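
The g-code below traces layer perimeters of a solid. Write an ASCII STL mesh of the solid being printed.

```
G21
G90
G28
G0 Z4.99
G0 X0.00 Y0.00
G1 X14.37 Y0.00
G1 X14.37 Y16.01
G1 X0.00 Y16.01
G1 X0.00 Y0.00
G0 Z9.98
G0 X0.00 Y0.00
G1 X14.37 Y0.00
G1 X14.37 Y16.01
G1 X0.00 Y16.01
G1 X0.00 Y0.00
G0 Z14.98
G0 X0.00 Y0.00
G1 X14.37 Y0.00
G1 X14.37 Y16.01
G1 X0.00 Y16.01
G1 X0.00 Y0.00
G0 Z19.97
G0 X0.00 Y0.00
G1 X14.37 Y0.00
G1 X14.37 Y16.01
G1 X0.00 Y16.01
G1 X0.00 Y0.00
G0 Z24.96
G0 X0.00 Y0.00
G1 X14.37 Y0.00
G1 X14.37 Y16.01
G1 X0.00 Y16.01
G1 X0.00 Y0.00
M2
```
solid part
  facet normal 0.0000 0.0000 -1.0000
    outer loop
      vertex 14.37 16.01 0.00
      vertex 14.37 0.00 0.00
      vertex 0.00 0.00 0.00
    endloop
  endfacet
  facet normal 0.0000 0.0000 -1.0000
    outer loop
      vertex 0.00 16.01 0.00
      vertex 14.37 16.01 0.00
      vertex 0.00 0.00 0.00
    endloop
  endfacet
  facet normal 0.0000 0.0000 1.0000
    outer loop
      vertex 0.00 0.00 24.96
      vertex 14.37 0.00 24.96
      vertex 14.37 16.01 24.96
    endloop
  endfacet
  facet normal 0.0000 0.0000 1.0000
    outer loop
      vertex 0.00 0.00 24.96
      vertex 14.37 16.01 24.96
      vertex 0.00 16.01 24.96
    endloop
  endfacet
  facet normal 0.0000 -1.0000 0.0000
    outer loop
      vertex 0.00 0.00 0.00
      vertex 14.37 0.00 0.00
      vertex 14.37 0.00 24.96
    endloop
  endfacet
  facet normal 0.0000 -1.0000 0.0000
    outer loop
      vertex 0.00 0.00 0.00
      vertex 14.37 0.00 24.96
      vertex 0.00 0.00 24.96
    endloop
  endfacet
  facet normal 0.0000 1.0000 0.0000
    outer loop
      vertex 14.37 16.01 24.96
      vertex 14.37 16.01 0.00
      vertex 0.00 16.01 0.00
    endloop
  endfacet
  facet normal 0.0000 1.0000 0.0000
    outer loop
      vertex 0.00 16.01 24.96
      vertex 14.37 16.01 24.96
      vertex 0.00 16.01 0.00
    endloop
  endfacet
  facet normal -1.0000 0.0000 0.0000
    outer loop
      vertex 0.00 16.01 24.96
      vertex 0.00 16.01 0.00
      vertex 0.00 0.00 0.00
    endloop
  endfacet
  facet normal -1.0000 0.0000 0.0000
    outer loop
      vertex 0.00 0.00 24.96
      vertex 0.00 16.01 24.96
      vertex 0.00 0.00 0.00
    endloop
  endfacet
  facet normal 1.0000 0.0000 0.0000
    outer loop
      vertex 14.37 0.00 0.00
      vertex 14.37 16.01 0.00
      vertex 14.37 16.01 24.96
    endloop
  endfacet
  facet normal 1.0000 0.0000 0.0000
    outer loop
      vertex 14.37 0.00 0.00
      vertex 14.37 16.01 24.96
      vertex 14.37 0.00 24.96
    endloop
  endfacet
endsolid part

The G0 Z moves step by Δz≈4.99 mm. Every layer's G1 loop is the same polygon, so the solid is a straight extrusion of it from z=0 to z≈25. Closing with flat bottom and top caps and triangulating gives 12 facets — a rectangular box, roughly 14.4 × 16 mm footprint and 25 mm tall.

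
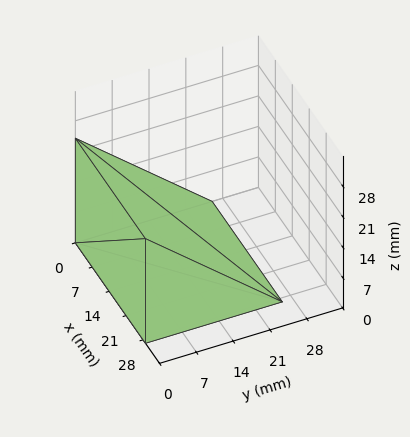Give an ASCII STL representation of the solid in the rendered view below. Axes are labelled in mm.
Reading the render: the shape is a wedge (ramp): 29 × 26 mm base, rising to 24 mm along the y=0 edge and sloping linearly to z=0 at y=26 (dimensions read to the nearest mm from the axis ticks). For the STL, each face is triangulated and given an outward normal.

solid part
  facet normal 0.0000 0.0000 -1.0000
    outer loop
      vertex 29.00 26.00 0.00
      vertex 29.00 0.00 0.00
      vertex 0.00 0.00 0.00
    endloop
  endfacet
  facet normal 0.0000 0.0000 -1.0000
    outer loop
      vertex 0.00 26.00 0.00
      vertex 29.00 26.00 0.00
      vertex 0.00 0.00 0.00
    endloop
  endfacet
  facet normal 0.0000 -1.0000 0.0000
    outer loop
      vertex 0.00 0.00 0.00
      vertex 29.00 0.00 0.00
      vertex 29.00 0.00 24.00
    endloop
  endfacet
  facet normal 0.0000 -1.0000 0.0000
    outer loop
      vertex 0.00 0.00 0.00
      vertex 29.00 0.00 24.00
      vertex 0.00 0.00 24.00
    endloop
  endfacet
  facet normal 0.0000 0.6783 0.7348
    outer loop
      vertex 0.00 0.00 24.00
      vertex 29.00 0.00 24.00
      vertex 29.00 26.00 0.00
    endloop
  endfacet
  facet normal 0.0000 0.6783 0.7348
    outer loop
      vertex 0.00 0.00 24.00
      vertex 29.00 26.00 0.00
      vertex 0.00 26.00 0.00
    endloop
  endfacet
  facet normal -1.0000 0.0000 0.0000
    outer loop
      vertex 0.00 0.00 24.00
      vertex 0.00 26.00 0.00
      vertex 0.00 0.00 0.00
    endloop
  endfacet
  facet normal 1.0000 0.0000 0.0000
    outer loop
      vertex 29.00 0.00 0.00
      vertex 29.00 26.00 0.00
      vertex 29.00 0.00 24.00
    endloop
  endfacet
endsolid part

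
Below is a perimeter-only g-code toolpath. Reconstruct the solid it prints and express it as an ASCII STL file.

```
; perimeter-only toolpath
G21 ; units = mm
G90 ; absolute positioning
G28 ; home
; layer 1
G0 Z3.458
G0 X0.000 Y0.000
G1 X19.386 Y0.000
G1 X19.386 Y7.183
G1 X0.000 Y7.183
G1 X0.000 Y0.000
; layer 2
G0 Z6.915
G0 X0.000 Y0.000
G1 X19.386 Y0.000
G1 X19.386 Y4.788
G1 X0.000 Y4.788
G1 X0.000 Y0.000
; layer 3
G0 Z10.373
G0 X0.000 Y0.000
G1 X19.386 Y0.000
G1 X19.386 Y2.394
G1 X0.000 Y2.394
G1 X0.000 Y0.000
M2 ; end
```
solid part
  facet normal 0.0000 0.0000 -1.0000
    outer loop
      vertex 19.386 9.577 0.000
      vertex 19.386 0.000 0.000
      vertex 0.000 0.000 0.000
    endloop
  endfacet
  facet normal 0.0000 0.0000 -1.0000
    outer loop
      vertex 0.000 9.577 0.000
      vertex 19.386 9.577 0.000
      vertex 0.000 0.000 0.000
    endloop
  endfacet
  facet normal 0.0000 -1.0000 0.0000
    outer loop
      vertex 0.000 0.000 0.000
      vertex 19.386 0.000 0.000
      vertex 19.386 0.000 13.830
    endloop
  endfacet
  facet normal 0.0000 -1.0000 0.0000
    outer loop
      vertex 0.000 0.000 0.000
      vertex 19.386 0.000 13.830
      vertex 0.000 0.000 13.830
    endloop
  endfacet
  facet normal 0.0000 0.8221 0.5693
    outer loop
      vertex 0.000 0.000 13.830
      vertex 19.386 0.000 13.830
      vertex 19.386 9.577 0.000
    endloop
  endfacet
  facet normal 0.0000 0.8221 0.5693
    outer loop
      vertex 0.000 0.000 13.830
      vertex 19.386 9.577 0.000
      vertex 0.000 9.577 0.000
    endloop
  endfacet
  facet normal -1.0000 0.0000 0.0000
    outer loop
      vertex 0.000 0.000 13.830
      vertex 0.000 9.577 0.000
      vertex 0.000 0.000 0.000
    endloop
  endfacet
  facet normal 1.0000 0.0000 0.0000
    outer loop
      vertex 19.386 0.000 0.000
      vertex 19.386 9.577 0.000
      vertex 19.386 0.000 13.830
    endloop
  endfacet
endsolid part

The G0 Z moves step by Δz≈3.458 mm. The G1 loops shrink linearly with z, so the solid tapers from its base footprint up to z≈13.8. Closing with a flat bottom cap and the tapered top and triangulating gives 8 facets — a wedge (ramp): 19.4 × 9.58 mm base, rising to 13.8 mm along the y=0 edge and sloping linearly to z=0 at y=9.58.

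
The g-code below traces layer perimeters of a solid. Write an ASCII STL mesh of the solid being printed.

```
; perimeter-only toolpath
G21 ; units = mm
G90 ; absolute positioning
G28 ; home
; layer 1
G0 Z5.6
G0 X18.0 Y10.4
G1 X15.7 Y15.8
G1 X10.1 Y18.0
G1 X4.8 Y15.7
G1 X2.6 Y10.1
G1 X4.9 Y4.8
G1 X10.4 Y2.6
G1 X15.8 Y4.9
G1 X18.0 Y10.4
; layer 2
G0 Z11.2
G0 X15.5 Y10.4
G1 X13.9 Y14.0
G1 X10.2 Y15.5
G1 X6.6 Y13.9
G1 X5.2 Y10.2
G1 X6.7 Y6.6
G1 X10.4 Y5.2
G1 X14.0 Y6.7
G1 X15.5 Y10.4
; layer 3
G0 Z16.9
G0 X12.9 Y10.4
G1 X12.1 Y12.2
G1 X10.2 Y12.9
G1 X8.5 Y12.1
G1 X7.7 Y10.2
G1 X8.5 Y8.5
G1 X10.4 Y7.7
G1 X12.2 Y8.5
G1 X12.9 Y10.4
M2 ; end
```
solid part
  facet normal 0.0000 0.0000 -1.0000
    outer loop
      vertex 10.1 20.6 0.0
      vertex 17.5 17.7 0.0
      vertex 20.6 10.5 0.0
    endloop
  endfacet
  facet normal 0.0000 0.0000 -1.0000
    outer loop
      vertex 2.9 17.5 0.0
      vertex 10.1 20.6 0.0
      vertex 20.6 10.5 0.0
    endloop
  endfacet
  facet normal 0.0000 0.0000 -1.0000
    outer loop
      vertex 0.0 10.1 0.0
      vertex 2.9 17.5 0.0
      vertex 20.6 10.5 0.0
    endloop
  endfacet
  facet normal 0.0000 0.0000 -1.0000
    outer loop
      vertex 3.1 2.9 0.0
      vertex 0.0 10.1 0.0
      vertex 20.6 10.5 0.0
    endloop
  endfacet
  facet normal 0.0000 0.0000 -1.0000
    outer loop
      vertex 10.5 0.0 0.0
      vertex 3.1 2.9 0.0
      vertex 20.6 10.5 0.0
    endloop
  endfacet
  facet normal 0.0000 0.0000 -1.0000
    outer loop
      vertex 17.7 3.1 0.0
      vertex 10.5 0.0 0.0
      vertex 20.6 10.5 0.0
    endloop
  endfacet
  facet normal 0.8456 0.3641 0.3903
    outer loop
      vertex 20.6 10.5 0.0
      vertex 17.5 17.7 0.0
      vertex 10.3 10.3 22.5
    endloop
  endfacet
  facet normal 0.3360 0.8575 0.3896
    outer loop
      vertex 17.5 17.7 0.0
      vertex 10.1 20.6 0.0
      vertex 10.3 10.3 22.5
    endloop
  endfacet
  facet normal -0.3641 0.8456 0.3903
    outer loop
      vertex 10.1 20.6 0.0
      vertex 2.9 17.5 0.0
      vertex 10.3 10.3 22.5
    endloop
  endfacet
  facet normal -0.8575 0.3360 0.3896
    outer loop
      vertex 2.9 17.5 0.0
      vertex 0.0 10.1 0.0
      vertex 10.3 10.3 22.5
    endloop
  endfacet
  facet normal -0.8456 -0.3641 0.3903
    outer loop
      vertex 0.0 10.1 0.0
      vertex 3.1 2.9 0.0
      vertex 10.3 10.3 22.5
    endloop
  endfacet
  facet normal -0.3360 -0.8575 0.3896
    outer loop
      vertex 3.1 2.9 0.0
      vertex 10.5 0.0 0.0
      vertex 10.3 10.3 22.5
    endloop
  endfacet
  facet normal 0.3641 -0.8456 0.3903
    outer loop
      vertex 10.5 0.0 0.0
      vertex 17.7 3.1 0.0
      vertex 10.3 10.3 22.5
    endloop
  endfacet
  facet normal 0.8575 -0.3360 0.3896
    outer loop
      vertex 17.7 3.1 0.0
      vertex 20.6 10.5 0.0
      vertex 10.3 10.3 22.5
    endloop
  endfacet
endsolid part

The G0 Z moves step by Δz≈5.6 mm. The G1 loops shrink linearly with z, so the solid tapers from its base footprint up to z≈22.5. Closing with a flat bottom cap and the tapered top and triangulating gives 14 facets — a regular 8-sided pyramid, base circumscribed radius ≈ 10.3 mm, apex at z ≈ 22.5 mm.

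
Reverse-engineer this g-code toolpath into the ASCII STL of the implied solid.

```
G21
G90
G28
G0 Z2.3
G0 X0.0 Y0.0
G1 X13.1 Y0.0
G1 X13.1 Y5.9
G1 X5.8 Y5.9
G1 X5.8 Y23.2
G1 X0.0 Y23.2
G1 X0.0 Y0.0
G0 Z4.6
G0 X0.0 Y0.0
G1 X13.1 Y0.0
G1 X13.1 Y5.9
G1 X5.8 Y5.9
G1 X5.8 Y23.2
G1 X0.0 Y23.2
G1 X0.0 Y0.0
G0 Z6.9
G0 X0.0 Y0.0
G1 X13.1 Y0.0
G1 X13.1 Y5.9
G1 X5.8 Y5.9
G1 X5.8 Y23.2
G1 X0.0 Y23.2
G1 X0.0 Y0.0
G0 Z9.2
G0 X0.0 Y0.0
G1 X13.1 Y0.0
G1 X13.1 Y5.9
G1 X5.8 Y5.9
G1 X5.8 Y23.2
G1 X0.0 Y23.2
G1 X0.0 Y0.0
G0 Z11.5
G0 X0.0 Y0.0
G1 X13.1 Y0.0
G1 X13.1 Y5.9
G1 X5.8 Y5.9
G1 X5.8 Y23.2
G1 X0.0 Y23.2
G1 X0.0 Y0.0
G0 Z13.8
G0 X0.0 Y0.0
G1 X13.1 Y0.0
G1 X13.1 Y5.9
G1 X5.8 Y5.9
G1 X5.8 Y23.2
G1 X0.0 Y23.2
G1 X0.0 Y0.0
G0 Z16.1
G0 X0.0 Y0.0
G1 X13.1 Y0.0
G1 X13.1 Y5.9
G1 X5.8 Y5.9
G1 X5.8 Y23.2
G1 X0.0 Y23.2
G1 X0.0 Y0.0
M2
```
solid part
  facet normal 0.0000 0.0000 -1.0000
    outer loop
      vertex 13.1 5.9 0.0
      vertex 13.1 0.0 0.0
      vertex 0.0 0.0 0.0
    endloop
  endfacet
  facet normal 0.0000 0.0000 -1.0000
    outer loop
      vertex 5.8 5.9 0.0
      vertex 13.1 5.9 0.0
      vertex 0.0 0.0 0.0
    endloop
  endfacet
  facet normal 0.0000 0.0000 -1.0000
    outer loop
      vertex 5.8 23.2 0.0
      vertex 5.8 5.9 0.0
      vertex 0.0 0.0 0.0
    endloop
  endfacet
  facet normal 0.0000 0.0000 -1.0000
    outer loop
      vertex 0.0 23.2 0.0
      vertex 5.8 23.2 0.0
      vertex 0.0 0.0 0.0
    endloop
  endfacet
  facet normal 0.0000 0.0000 1.0000
    outer loop
      vertex 0.0 0.0 16.1
      vertex 13.1 0.0 16.1
      vertex 13.1 5.9 16.1
    endloop
  endfacet
  facet normal 0.0000 0.0000 1.0000
    outer loop
      vertex 0.0 0.0 16.1
      vertex 13.1 5.9 16.1
      vertex 5.8 5.9 16.1
    endloop
  endfacet
  facet normal 0.0000 0.0000 1.0000
    outer loop
      vertex 0.0 0.0 16.1
      vertex 5.8 5.9 16.1
      vertex 5.8 23.2 16.1
    endloop
  endfacet
  facet normal 0.0000 0.0000 1.0000
    outer loop
      vertex 0.0 0.0 16.1
      vertex 5.8 23.2 16.1
      vertex 0.0 23.2 16.1
    endloop
  endfacet
  facet normal 0.0000 -1.0000 0.0000
    outer loop
      vertex 0.0 0.0 0.0
      vertex 13.1 0.0 0.0
      vertex 13.1 0.0 16.1
    endloop
  endfacet
  facet normal 0.0000 -1.0000 0.0000
    outer loop
      vertex 0.0 0.0 0.0
      vertex 13.1 0.0 16.1
      vertex 0.0 0.0 16.1
    endloop
  endfacet
  facet normal 1.0000 0.0000 0.0000
    outer loop
      vertex 13.1 0.0 0.0
      vertex 13.1 5.9 0.0
      vertex 13.1 5.9 16.1
    endloop
  endfacet
  facet normal 1.0000 0.0000 0.0000
    outer loop
      vertex 13.1 0.0 0.0
      vertex 13.1 5.9 16.1
      vertex 13.1 0.0 16.1
    endloop
  endfacet
  facet normal 0.0000 1.0000 0.0000
    outer loop
      vertex 13.1 5.9 0.0
      vertex 5.8 5.9 0.0
      vertex 5.8 5.9 16.1
    endloop
  endfacet
  facet normal 0.0000 1.0000 0.0000
    outer loop
      vertex 13.1 5.9 0.0
      vertex 5.8 5.9 16.1
      vertex 13.1 5.9 16.1
    endloop
  endfacet
  facet normal 1.0000 0.0000 0.0000
    outer loop
      vertex 5.8 5.9 0.0
      vertex 5.8 23.2 0.0
      vertex 5.8 23.2 16.1
    endloop
  endfacet
  facet normal 1.0000 0.0000 0.0000
    outer loop
      vertex 5.8 5.9 0.0
      vertex 5.8 23.2 16.1
      vertex 5.8 5.9 16.1
    endloop
  endfacet
  facet normal 0.0000 1.0000 0.0000
    outer loop
      vertex 5.8 23.2 0.0
      vertex 0.0 23.2 0.0
      vertex 0.0 23.2 16.1
    endloop
  endfacet
  facet normal 0.0000 1.0000 0.0000
    outer loop
      vertex 5.8 23.2 0.0
      vertex 0.0 23.2 16.1
      vertex 5.8 23.2 16.1
    endloop
  endfacet
  facet normal -1.0000 0.0000 0.0000
    outer loop
      vertex 0.0 23.2 0.0
      vertex 0.0 0.0 0.0
      vertex 0.0 0.0 16.1
    endloop
  endfacet
  facet normal -1.0000 0.0000 0.0000
    outer loop
      vertex 0.0 23.2 0.0
      vertex 0.0 0.0 16.1
      vertex 0.0 23.2 16.1
    endloop
  endfacet
endsolid part

The G0 Z moves step by Δz≈2.3 mm. Every layer's G1 loop is the same polygon, so the solid is a straight extrusion of it from z=0 to z≈16.1. Closing with flat bottom and top caps and triangulating gives 20 facets — an L-shaped prism: outer 13.1 × 23.2 mm, arm thicknesses ≈ 5.9 mm (horizontal) and 5.8 mm (vertical), extruded 16.1 mm in z.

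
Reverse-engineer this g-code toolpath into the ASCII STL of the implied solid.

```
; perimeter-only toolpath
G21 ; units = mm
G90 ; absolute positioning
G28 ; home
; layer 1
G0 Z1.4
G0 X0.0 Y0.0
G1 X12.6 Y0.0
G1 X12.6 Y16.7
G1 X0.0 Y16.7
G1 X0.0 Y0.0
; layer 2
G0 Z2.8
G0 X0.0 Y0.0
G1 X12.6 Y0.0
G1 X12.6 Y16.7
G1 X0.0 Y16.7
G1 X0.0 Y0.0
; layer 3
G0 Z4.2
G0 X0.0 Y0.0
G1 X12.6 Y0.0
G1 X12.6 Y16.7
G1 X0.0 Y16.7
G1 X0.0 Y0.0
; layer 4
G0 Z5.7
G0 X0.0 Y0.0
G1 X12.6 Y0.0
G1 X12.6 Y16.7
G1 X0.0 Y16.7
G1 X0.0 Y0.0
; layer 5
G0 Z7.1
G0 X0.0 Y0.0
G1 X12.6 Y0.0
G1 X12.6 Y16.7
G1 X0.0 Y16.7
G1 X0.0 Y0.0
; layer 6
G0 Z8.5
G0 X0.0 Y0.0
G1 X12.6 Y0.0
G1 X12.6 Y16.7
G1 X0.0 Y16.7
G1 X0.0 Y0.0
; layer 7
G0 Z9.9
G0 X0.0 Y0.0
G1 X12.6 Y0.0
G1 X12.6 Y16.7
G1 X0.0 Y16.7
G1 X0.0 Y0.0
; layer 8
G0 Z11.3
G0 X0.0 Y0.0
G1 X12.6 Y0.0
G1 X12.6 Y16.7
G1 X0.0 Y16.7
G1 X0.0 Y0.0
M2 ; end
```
solid part
  facet normal 0.0000 0.0000 -1.0000
    outer loop
      vertex 12.6 16.7 0.0
      vertex 12.6 0.0 0.0
      vertex 0.0 0.0 0.0
    endloop
  endfacet
  facet normal 0.0000 0.0000 -1.0000
    outer loop
      vertex 0.0 16.7 0.0
      vertex 12.6 16.7 0.0
      vertex 0.0 0.0 0.0
    endloop
  endfacet
  facet normal 0.0000 0.0000 1.0000
    outer loop
      vertex 0.0 0.0 11.3
      vertex 12.6 0.0 11.3
      vertex 12.6 16.7 11.3
    endloop
  endfacet
  facet normal 0.0000 0.0000 1.0000
    outer loop
      vertex 0.0 0.0 11.3
      vertex 12.6 16.7 11.3
      vertex 0.0 16.7 11.3
    endloop
  endfacet
  facet normal 0.0000 -1.0000 0.0000
    outer loop
      vertex 0.0 0.0 0.0
      vertex 12.6 0.0 0.0
      vertex 12.6 0.0 11.3
    endloop
  endfacet
  facet normal 0.0000 -1.0000 0.0000
    outer loop
      vertex 0.0 0.0 0.0
      vertex 12.6 0.0 11.3
      vertex 0.0 0.0 11.3
    endloop
  endfacet
  facet normal 0.0000 1.0000 0.0000
    outer loop
      vertex 12.6 16.7 11.3
      vertex 12.6 16.7 0.0
      vertex 0.0 16.7 0.0
    endloop
  endfacet
  facet normal 0.0000 1.0000 0.0000
    outer loop
      vertex 0.0 16.7 11.3
      vertex 12.6 16.7 11.3
      vertex 0.0 16.7 0.0
    endloop
  endfacet
  facet normal -1.0000 0.0000 0.0000
    outer loop
      vertex 0.0 16.7 11.3
      vertex 0.0 16.7 0.0
      vertex 0.0 0.0 0.0
    endloop
  endfacet
  facet normal -1.0000 0.0000 0.0000
    outer loop
      vertex 0.0 0.0 11.3
      vertex 0.0 16.7 11.3
      vertex 0.0 0.0 0.0
    endloop
  endfacet
  facet normal 1.0000 0.0000 0.0000
    outer loop
      vertex 12.6 0.0 0.0
      vertex 12.6 16.7 0.0
      vertex 12.6 16.7 11.3
    endloop
  endfacet
  facet normal 1.0000 0.0000 0.0000
    outer loop
      vertex 12.6 0.0 0.0
      vertex 12.6 16.7 11.3
      vertex 12.6 0.0 11.3
    endloop
  endfacet
endsolid part

The G0 Z moves step by Δz≈1.4 mm. Every layer's G1 loop is the same polygon, so the solid is a straight extrusion of it from z=0 to z≈11.3. Closing with flat bottom and top caps and triangulating gives 12 facets — a rectangular box, roughly 12.6 × 16.7 mm footprint and 11.3 mm tall.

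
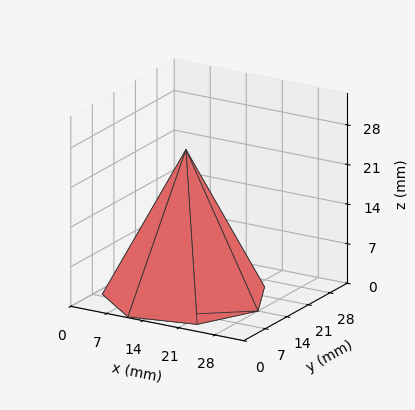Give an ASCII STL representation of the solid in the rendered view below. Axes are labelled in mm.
Reading the render: the shape is a regular 7-sided pyramid, base circumscribed radius ≈ 14 mm, apex at z ≈ 26 mm (dimensions read to the nearest mm from the axis ticks). For the STL, each face is triangulated and given an outward normal.

solid part
  facet normal 0.0000 0.0000 -1.0000
    outer loop
      vertex 10.885 27.649 0.000
      vertex 22.729 24.946 0.000
      vertex 28.000 14.000 0.000
    endloop
  endfacet
  facet normal 0.0000 0.0000 -1.0000
    outer loop
      vertex 1.386 20.074 0.000
      vertex 10.885 27.649 0.000
      vertex 28.000 14.000 0.000
    endloop
  endfacet
  facet normal 0.0000 0.0000 -1.0000
    outer loop
      vertex 1.386 7.926 0.000
      vertex 1.386 20.074 0.000
      vertex 28.000 14.000 0.000
    endloop
  endfacet
  facet normal 0.0000 0.0000 -1.0000
    outer loop
      vertex 10.885 0.351 0.000
      vertex 1.386 7.926 0.000
      vertex 28.000 14.000 0.000
    endloop
  endfacet
  facet normal 0.0000 0.0000 -1.0000
    outer loop
      vertex 22.729 3.054 0.000
      vertex 10.885 0.351 0.000
      vertex 28.000 14.000 0.000
    endloop
  endfacet
  facet normal 0.8106 0.3904 0.4365
    outer loop
      vertex 28.000 14.000 0.000
      vertex 22.729 24.946 0.000
      vertex 14.000 14.000 26.000
    endloop
  endfacet
  facet normal 0.2002 0.8772 0.4365
    outer loop
      vertex 22.729 24.946 0.000
      vertex 10.885 27.649 0.000
      vertex 14.000 14.000 26.000
    endloop
  endfacet
  facet normal -0.5610 0.7034 0.4365
    outer loop
      vertex 10.885 27.649 0.000
      vertex 1.386 20.074 0.000
      vertex 14.000 14.000 26.000
    endloop
  endfacet
  facet normal -0.8997 0.0000 0.4365
    outer loop
      vertex 1.386 20.074 0.000
      vertex 1.386 7.926 0.000
      vertex 14.000 14.000 26.000
    endloop
  endfacet
  facet normal -0.5610 -0.7034 0.4365
    outer loop
      vertex 1.386 7.926 0.000
      vertex 10.885 0.351 0.000
      vertex 14.000 14.000 26.000
    endloop
  endfacet
  facet normal 0.2002 -0.8772 0.4365
    outer loop
      vertex 10.885 0.351 0.000
      vertex 22.729 3.054 0.000
      vertex 14.000 14.000 26.000
    endloop
  endfacet
  facet normal 0.8106 -0.3904 0.4365
    outer loop
      vertex 22.729 3.054 0.000
      vertex 28.000 14.000 0.000
      vertex 14.000 14.000 26.000
    endloop
  endfacet
endsolid part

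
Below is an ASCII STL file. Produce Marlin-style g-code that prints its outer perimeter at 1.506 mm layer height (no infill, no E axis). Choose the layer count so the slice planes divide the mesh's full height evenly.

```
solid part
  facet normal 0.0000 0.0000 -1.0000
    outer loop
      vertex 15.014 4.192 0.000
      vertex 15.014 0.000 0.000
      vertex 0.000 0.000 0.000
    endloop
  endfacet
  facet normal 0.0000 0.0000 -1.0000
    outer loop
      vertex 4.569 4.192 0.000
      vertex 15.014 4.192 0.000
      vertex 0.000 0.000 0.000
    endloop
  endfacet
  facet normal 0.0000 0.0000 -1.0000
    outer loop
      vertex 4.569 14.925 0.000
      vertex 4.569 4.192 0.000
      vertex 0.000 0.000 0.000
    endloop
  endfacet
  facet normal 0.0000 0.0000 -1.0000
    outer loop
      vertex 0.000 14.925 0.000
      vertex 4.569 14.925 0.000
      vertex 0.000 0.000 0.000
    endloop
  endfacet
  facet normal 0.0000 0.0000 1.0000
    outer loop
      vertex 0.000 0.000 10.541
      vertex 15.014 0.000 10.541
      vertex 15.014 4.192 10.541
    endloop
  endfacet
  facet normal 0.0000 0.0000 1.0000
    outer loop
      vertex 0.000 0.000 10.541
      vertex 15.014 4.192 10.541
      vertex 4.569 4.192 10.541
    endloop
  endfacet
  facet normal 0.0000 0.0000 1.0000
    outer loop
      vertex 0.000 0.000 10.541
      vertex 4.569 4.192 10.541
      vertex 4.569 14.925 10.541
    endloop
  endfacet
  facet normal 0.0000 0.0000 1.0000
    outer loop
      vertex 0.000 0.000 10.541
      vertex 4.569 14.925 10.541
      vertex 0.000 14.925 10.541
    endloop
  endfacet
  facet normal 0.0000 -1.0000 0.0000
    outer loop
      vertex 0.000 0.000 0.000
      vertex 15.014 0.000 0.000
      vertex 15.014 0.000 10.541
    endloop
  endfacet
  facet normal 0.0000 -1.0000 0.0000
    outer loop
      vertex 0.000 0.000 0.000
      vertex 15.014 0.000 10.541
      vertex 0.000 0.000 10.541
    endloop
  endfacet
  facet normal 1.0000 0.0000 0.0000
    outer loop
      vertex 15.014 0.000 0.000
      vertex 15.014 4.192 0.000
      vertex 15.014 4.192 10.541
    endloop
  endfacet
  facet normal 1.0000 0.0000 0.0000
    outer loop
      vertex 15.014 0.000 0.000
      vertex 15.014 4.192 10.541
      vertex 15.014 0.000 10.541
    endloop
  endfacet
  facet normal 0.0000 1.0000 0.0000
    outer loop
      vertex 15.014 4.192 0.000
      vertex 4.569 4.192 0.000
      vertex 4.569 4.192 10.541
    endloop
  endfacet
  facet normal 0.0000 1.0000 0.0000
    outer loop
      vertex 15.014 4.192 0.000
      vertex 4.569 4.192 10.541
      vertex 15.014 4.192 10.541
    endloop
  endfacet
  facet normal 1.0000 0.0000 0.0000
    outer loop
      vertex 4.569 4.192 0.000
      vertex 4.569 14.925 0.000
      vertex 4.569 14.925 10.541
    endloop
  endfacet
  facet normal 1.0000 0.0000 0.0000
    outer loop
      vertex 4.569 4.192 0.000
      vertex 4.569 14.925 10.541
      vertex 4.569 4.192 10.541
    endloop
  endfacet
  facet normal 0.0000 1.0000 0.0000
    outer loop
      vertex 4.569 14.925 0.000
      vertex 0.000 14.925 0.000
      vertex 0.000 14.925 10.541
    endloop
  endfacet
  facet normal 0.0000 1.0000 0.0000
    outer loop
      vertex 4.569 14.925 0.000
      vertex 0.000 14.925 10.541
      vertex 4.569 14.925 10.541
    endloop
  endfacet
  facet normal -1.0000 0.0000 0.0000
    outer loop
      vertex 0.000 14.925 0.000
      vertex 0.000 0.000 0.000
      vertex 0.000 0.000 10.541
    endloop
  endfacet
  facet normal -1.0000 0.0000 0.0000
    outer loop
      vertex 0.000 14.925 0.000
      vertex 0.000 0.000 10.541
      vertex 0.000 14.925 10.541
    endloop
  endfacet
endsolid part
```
; perimeter-only toolpath
G21 ; units = mm
G90 ; absolute positioning
G28 ; home
; layer 1
G0 Z1.506
G0 X0.000 Y0.000
G1 X15.014 Y0.000
G1 X15.014 Y4.192
G1 X4.569 Y4.192
G1 X4.569 Y14.925
G1 X0.000 Y14.925
G1 X0.000 Y0.000
; layer 2
G0 Z3.012
G0 X0.000 Y0.000
G1 X15.014 Y0.000
G1 X15.014 Y4.192
G1 X4.569 Y4.192
G1 X4.569 Y14.925
G1 X0.000 Y14.925
G1 X0.000 Y0.000
; layer 3
G0 Z4.518
G0 X0.000 Y0.000
G1 X15.014 Y0.000
G1 X15.014 Y4.192
G1 X4.569 Y4.192
G1 X4.569 Y14.925
G1 X0.000 Y14.925
G1 X0.000 Y0.000
; layer 4
G0 Z6.023
G0 X0.000 Y0.000
G1 X15.014 Y0.000
G1 X15.014 Y4.192
G1 X4.569 Y4.192
G1 X4.569 Y14.925
G1 X0.000 Y14.925
G1 X0.000 Y0.000
; layer 5
G0 Z7.529
G0 X0.000 Y0.000
G1 X15.014 Y0.000
G1 X15.014 Y4.192
G1 X4.569 Y4.192
G1 X4.569 Y14.925
G1 X0.000 Y14.925
G1 X0.000 Y0.000
; layer 6
G0 Z9.035
G0 X0.000 Y0.000
G1 X15.014 Y0.000
G1 X15.014 Y4.192
G1 X4.569 Y4.192
G1 X4.569 Y14.925
G1 X0.000 Y14.925
G1 X0.000 Y0.000
; layer 7
G0 Z10.541
G0 X0.000 Y0.000
G1 X15.014 Y0.000
G1 X15.014 Y4.192
G1 X4.569 Y4.192
G1 X4.569 Y14.925
G1 X0.000 Y14.925
G1 X0.000 Y0.000
M2 ; end

The solid is an L-shaped prism: outer 15 × 14.9 mm, arm thicknesses ≈ 4.19 mm (horizontal) and 4.57 mm (vertical), extruded 10.5 mm in z. Slicing at Δz = 1.506 mm — 7 equal slices spanning the solid's height, so layer i sits at z = i·h/7 — gives 7 non-empty perimeters. Each is a 6-segment closed polygon; G0 lifts to the layer z and rapids to the start vertex, then G1 traces the edges.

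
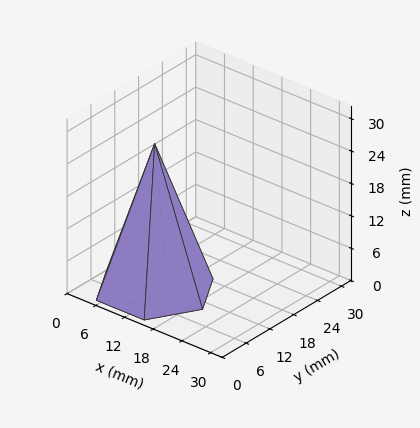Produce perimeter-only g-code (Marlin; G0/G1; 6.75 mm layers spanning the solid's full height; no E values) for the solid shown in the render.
Reading the render: the shape is a regular 6-sided pyramid, base circumscribed radius ≈ 10 mm, apex at z ≈ 27 mm (dimensions read to the nearest mm from the axis ticks). For the g-code, the solid's height is divided into equal slices at the stated Δz and each level perimeter traced with G1 moves after a G0 lift.

; perimeter-only toolpath
G21 ; units = mm
G90 ; absolute positioning
G28 ; home
; layer 1
G0 Z6.75
G0 X17.50 Y10.00
G1 X13.75 Y16.50
G1 X6.25 Y16.50
G1 X2.50 Y10.00
G1 X6.25 Y3.50
G1 X13.75 Y3.50
G1 X17.50 Y10.00
; layer 2
G0 Z13.50
G0 X15.00 Y10.00
G1 X12.50 Y14.33
G1 X7.50 Y14.33
G1 X5.00 Y10.00
G1 X7.50 Y5.67
G1 X12.50 Y5.67
G1 X15.00 Y10.00
; layer 3
G0 Z20.25
G0 X12.50 Y10.00
G1 X11.25 Y12.16
G1 X8.75 Y12.16
G1 X7.50 Y10.00
G1 X8.75 Y7.83
G1 X11.25 Y7.83
G1 X12.50 Y10.00
M2 ; end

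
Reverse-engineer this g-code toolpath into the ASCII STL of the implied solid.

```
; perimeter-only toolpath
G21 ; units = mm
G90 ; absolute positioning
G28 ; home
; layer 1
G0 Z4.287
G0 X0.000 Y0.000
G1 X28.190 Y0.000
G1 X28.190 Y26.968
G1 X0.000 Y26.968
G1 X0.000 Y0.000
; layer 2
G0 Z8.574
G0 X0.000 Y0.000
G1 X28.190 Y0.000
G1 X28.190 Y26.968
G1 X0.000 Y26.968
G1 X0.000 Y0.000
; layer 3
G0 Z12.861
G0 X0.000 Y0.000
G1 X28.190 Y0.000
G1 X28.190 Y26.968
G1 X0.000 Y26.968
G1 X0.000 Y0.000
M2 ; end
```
solid part
  facet normal 0.0000 0.0000 -1.0000
    outer loop
      vertex 28.190 26.968 0.000
      vertex 28.190 0.000 0.000
      vertex 0.000 0.000 0.000
    endloop
  endfacet
  facet normal 0.0000 0.0000 -1.0000
    outer loop
      vertex 0.000 26.968 0.000
      vertex 28.190 26.968 0.000
      vertex 0.000 0.000 0.000
    endloop
  endfacet
  facet normal 0.0000 0.0000 1.0000
    outer loop
      vertex 0.000 0.000 12.861
      vertex 28.190 0.000 12.861
      vertex 28.190 26.968 12.861
    endloop
  endfacet
  facet normal 0.0000 0.0000 1.0000
    outer loop
      vertex 0.000 0.000 12.861
      vertex 28.190 26.968 12.861
      vertex 0.000 26.968 12.861
    endloop
  endfacet
  facet normal 0.0000 -1.0000 0.0000
    outer loop
      vertex 0.000 0.000 0.000
      vertex 28.190 0.000 0.000
      vertex 28.190 0.000 12.861
    endloop
  endfacet
  facet normal 0.0000 -1.0000 0.0000
    outer loop
      vertex 0.000 0.000 0.000
      vertex 28.190 0.000 12.861
      vertex 0.000 0.000 12.861
    endloop
  endfacet
  facet normal 0.0000 1.0000 0.0000
    outer loop
      vertex 28.190 26.968 12.861
      vertex 28.190 26.968 0.000
      vertex 0.000 26.968 0.000
    endloop
  endfacet
  facet normal 0.0000 1.0000 0.0000
    outer loop
      vertex 0.000 26.968 12.861
      vertex 28.190 26.968 12.861
      vertex 0.000 26.968 0.000
    endloop
  endfacet
  facet normal -1.0000 0.0000 0.0000
    outer loop
      vertex 0.000 26.968 12.861
      vertex 0.000 26.968 0.000
      vertex 0.000 0.000 0.000
    endloop
  endfacet
  facet normal -1.0000 0.0000 0.0000
    outer loop
      vertex 0.000 0.000 12.861
      vertex 0.000 26.968 12.861
      vertex 0.000 0.000 0.000
    endloop
  endfacet
  facet normal 1.0000 0.0000 0.0000
    outer loop
      vertex 28.190 0.000 0.000
      vertex 28.190 26.968 0.000
      vertex 28.190 26.968 12.861
    endloop
  endfacet
  facet normal 1.0000 0.0000 0.0000
    outer loop
      vertex 28.190 0.000 0.000
      vertex 28.190 26.968 12.861
      vertex 28.190 0.000 12.861
    endloop
  endfacet
endsolid part

The G0 Z moves step by Δz≈4.287 mm. Every layer's G1 loop is the same polygon, so the solid is a straight extrusion of it from z=0 to z≈12.9. Closing with flat bottom and top caps and triangulating gives 12 facets — a rectangular box, roughly 28.2 × 27 mm footprint and 12.9 mm tall.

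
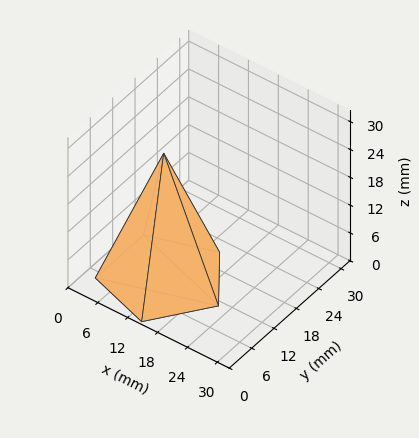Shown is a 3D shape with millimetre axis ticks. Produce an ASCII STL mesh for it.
Reading the render: the shape is a regular 5-sided pyramid, base circumscribed radius ≈ 11 mm, apex at z ≈ 27 mm (dimensions read to the nearest mm from the axis ticks). For the STL, each face is triangulated and given an outward normal.

solid part
  facet normal 0.0000 0.0000 -1.0000
    outer loop
      vertex 2.10 17.47 0.00
      vertex 14.40 21.46 0.00
      vertex 22.00 11.00 0.00
    endloop
  endfacet
  facet normal 0.0000 0.0000 -1.0000
    outer loop
      vertex 2.10 4.53 0.00
      vertex 2.10 17.47 0.00
      vertex 22.00 11.00 0.00
    endloop
  endfacet
  facet normal 0.0000 0.0000 -1.0000
    outer loop
      vertex 14.40 0.54 0.00
      vertex 2.10 4.53 0.00
      vertex 22.00 11.00 0.00
    endloop
  endfacet
  facet normal 0.7683 0.5583 0.3130
    outer loop
      vertex 22.00 11.00 0.00
      vertex 14.40 21.46 0.00
      vertex 11.00 11.00 27.00
    endloop
  endfacet
  facet normal -0.2930 0.9034 0.3131
    outer loop
      vertex 14.40 21.46 0.00
      vertex 2.10 17.47 0.00
      vertex 11.00 11.00 27.00
    endloop
  endfacet
  facet normal -0.9497 0.0000 0.3131
    outer loop
      vertex 2.10 17.47 0.00
      vertex 2.10 4.53 0.00
      vertex 11.00 11.00 27.00
    endloop
  endfacet
  facet normal -0.2930 -0.9034 0.3131
    outer loop
      vertex 2.10 4.53 0.00
      vertex 14.40 0.54 0.00
      vertex 11.00 11.00 27.00
    endloop
  endfacet
  facet normal 0.7683 -0.5583 0.3130
    outer loop
      vertex 14.40 0.54 0.00
      vertex 22.00 11.00 0.00
      vertex 11.00 11.00 27.00
    endloop
  endfacet
endsolid part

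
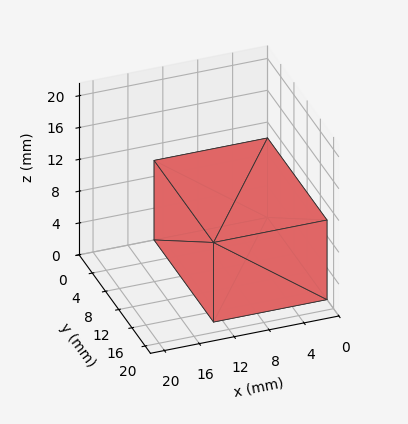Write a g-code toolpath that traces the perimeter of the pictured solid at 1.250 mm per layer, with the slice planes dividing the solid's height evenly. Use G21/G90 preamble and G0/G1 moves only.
Reading the render: the shape is a rectangular box, roughly 13 × 18 mm footprint and 10 mm tall (dimensions read to the nearest mm from the axis ticks). For the g-code, the solid's height is divided into equal slices at the stated Δz and each level perimeter traced with G1 moves after a G0 lift.

; perimeter-only toolpath
G21 ; units = mm
G90 ; absolute positioning
G28 ; home
; layer 1
G0 Z1.250
G0 X0.000 Y0.000
G1 X13.000 Y0.000
G1 X13.000 Y18.000
G1 X0.000 Y18.000
G1 X0.000 Y0.000
; layer 2
G0 Z2.500
G0 X0.000 Y0.000
G1 X13.000 Y0.000
G1 X13.000 Y18.000
G1 X0.000 Y18.000
G1 X0.000 Y0.000
; layer 3
G0 Z3.750
G0 X0.000 Y0.000
G1 X13.000 Y0.000
G1 X13.000 Y18.000
G1 X0.000 Y18.000
G1 X0.000 Y0.000
; layer 4
G0 Z5.000
G0 X0.000 Y0.000
G1 X13.000 Y0.000
G1 X13.000 Y18.000
G1 X0.000 Y18.000
G1 X0.000 Y0.000
; layer 5
G0 Z6.250
G0 X0.000 Y0.000
G1 X13.000 Y0.000
G1 X13.000 Y18.000
G1 X0.000 Y18.000
G1 X0.000 Y0.000
; layer 6
G0 Z7.500
G0 X0.000 Y0.000
G1 X13.000 Y0.000
G1 X13.000 Y18.000
G1 X0.000 Y18.000
G1 X0.000 Y0.000
; layer 7
G0 Z8.750
G0 X0.000 Y0.000
G1 X13.000 Y0.000
G1 X13.000 Y18.000
G1 X0.000 Y18.000
G1 X0.000 Y0.000
; layer 8
G0 Z10.000
G0 X0.000 Y0.000
G1 X13.000 Y0.000
G1 X13.000 Y18.000
G1 X0.000 Y18.000
G1 X0.000 Y0.000
M2 ; end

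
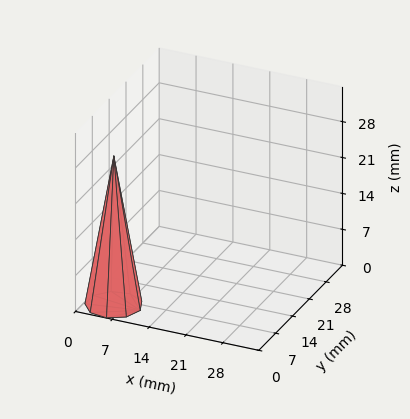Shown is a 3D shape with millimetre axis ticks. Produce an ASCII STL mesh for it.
Reading the render: the shape is a regular 9-sided pyramid, base circumscribed radius ≈ 5 mm, apex at z ≈ 29 mm (dimensions read to the nearest mm from the axis ticks). For the STL, each face is triangulated and given an outward normal.

solid part
  facet normal 0.0000 0.0000 -1.0000
    outer loop
      vertex 5.868 9.924 0.000
      vertex 8.830 8.214 0.000
      vertex 10.000 5.000 0.000
    endloop
  endfacet
  facet normal 0.0000 0.0000 -1.0000
    outer loop
      vertex 2.500 9.330 0.000
      vertex 5.868 9.924 0.000
      vertex 10.000 5.000 0.000
    endloop
  endfacet
  facet normal 0.0000 0.0000 -1.0000
    outer loop
      vertex 0.302 6.710 0.000
      vertex 2.500 9.330 0.000
      vertex 10.000 5.000 0.000
    endloop
  endfacet
  facet normal 0.0000 0.0000 -1.0000
    outer loop
      vertex 0.302 3.290 0.000
      vertex 0.302 6.710 0.000
      vertex 10.000 5.000 0.000
    endloop
  endfacet
  facet normal 0.0000 0.0000 -1.0000
    outer loop
      vertex 2.500 0.670 0.000
      vertex 0.302 3.290 0.000
      vertex 10.000 5.000 0.000
    endloop
  endfacet
  facet normal 0.0000 0.0000 -1.0000
    outer loop
      vertex 5.868 0.076 0.000
      vertex 2.500 0.670 0.000
      vertex 10.000 5.000 0.000
    endloop
  endfacet
  facet normal 0.0000 0.0000 -1.0000
    outer loop
      vertex 8.830 1.786 0.000
      vertex 5.868 0.076 0.000
      vertex 10.000 5.000 0.000
    endloop
  endfacet
  facet normal 0.9276 0.3377 0.1599
    outer loop
      vertex 10.000 5.000 0.000
      vertex 8.830 8.214 0.000
      vertex 5.000 5.000 29.000
    endloop
  endfacet
  facet normal 0.4935 0.8549 0.1599
    outer loop
      vertex 8.830 8.214 0.000
      vertex 5.868 9.924 0.000
      vertex 5.000 5.000 29.000
    endloop
  endfacet
  facet normal -0.1714 0.9721 0.1599
    outer loop
      vertex 5.868 9.924 0.000
      vertex 2.500 9.330 0.000
      vertex 5.000 5.000 29.000
    endloop
  endfacet
  facet normal -0.7562 0.6344 0.1599
    outer loop
      vertex 2.500 9.330 0.000
      vertex 0.302 6.710 0.000
      vertex 5.000 5.000 29.000
    endloop
  endfacet
  facet normal -0.9871 0.0000 0.1599
    outer loop
      vertex 0.302 6.710 0.000
      vertex 0.302 3.290 0.000
      vertex 5.000 5.000 29.000
    endloop
  endfacet
  facet normal -0.7562 -0.6344 0.1599
    outer loop
      vertex 0.302 3.290 0.000
      vertex 2.500 0.670 0.000
      vertex 5.000 5.000 29.000
    endloop
  endfacet
  facet normal -0.1714 -0.9721 0.1599
    outer loop
      vertex 2.500 0.670 0.000
      vertex 5.868 0.076 0.000
      vertex 5.000 5.000 29.000
    endloop
  endfacet
  facet normal 0.4935 -0.8549 0.1599
    outer loop
      vertex 5.868 0.076 0.000
      vertex 8.830 1.786 0.000
      vertex 5.000 5.000 29.000
    endloop
  endfacet
  facet normal 0.9276 -0.3377 0.1599
    outer loop
      vertex 8.830 1.786 0.000
      vertex 10.000 5.000 0.000
      vertex 5.000 5.000 29.000
    endloop
  endfacet
endsolid part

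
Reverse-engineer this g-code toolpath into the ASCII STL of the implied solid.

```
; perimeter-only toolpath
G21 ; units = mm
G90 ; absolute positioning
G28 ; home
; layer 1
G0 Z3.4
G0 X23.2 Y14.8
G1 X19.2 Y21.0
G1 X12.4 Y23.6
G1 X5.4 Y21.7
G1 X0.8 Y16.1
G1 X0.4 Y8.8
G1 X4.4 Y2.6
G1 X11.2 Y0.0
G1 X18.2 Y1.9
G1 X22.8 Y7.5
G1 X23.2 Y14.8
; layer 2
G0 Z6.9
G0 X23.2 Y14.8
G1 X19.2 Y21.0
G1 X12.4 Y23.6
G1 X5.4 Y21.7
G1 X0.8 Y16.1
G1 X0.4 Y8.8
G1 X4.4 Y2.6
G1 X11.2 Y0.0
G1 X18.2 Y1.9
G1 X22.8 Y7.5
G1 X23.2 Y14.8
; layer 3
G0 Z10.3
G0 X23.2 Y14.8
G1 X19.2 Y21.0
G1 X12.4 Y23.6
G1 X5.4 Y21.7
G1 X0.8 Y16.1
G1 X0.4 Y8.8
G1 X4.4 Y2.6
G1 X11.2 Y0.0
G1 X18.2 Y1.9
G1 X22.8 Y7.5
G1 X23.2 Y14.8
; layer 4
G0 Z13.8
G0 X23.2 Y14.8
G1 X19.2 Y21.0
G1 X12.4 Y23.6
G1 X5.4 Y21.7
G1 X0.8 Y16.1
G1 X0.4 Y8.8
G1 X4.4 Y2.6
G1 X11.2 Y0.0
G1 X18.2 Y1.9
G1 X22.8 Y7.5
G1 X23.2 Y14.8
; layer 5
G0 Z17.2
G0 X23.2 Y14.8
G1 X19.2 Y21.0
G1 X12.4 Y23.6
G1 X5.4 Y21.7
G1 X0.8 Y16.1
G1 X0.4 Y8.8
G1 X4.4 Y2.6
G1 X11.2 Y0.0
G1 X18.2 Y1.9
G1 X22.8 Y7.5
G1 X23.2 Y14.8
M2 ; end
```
solid part
  facet normal 0.0000 0.0000 -1.0000
    outer loop
      vertex 12.4 23.6 0.0
      vertex 19.2 21.0 0.0
      vertex 23.2 14.8 0.0
    endloop
  endfacet
  facet normal 0.0000 0.0000 -1.0000
    outer loop
      vertex 5.4 21.7 0.0
      vertex 12.4 23.6 0.0
      vertex 23.2 14.8 0.0
    endloop
  endfacet
  facet normal 0.0000 0.0000 -1.0000
    outer loop
      vertex 0.8 16.1 0.0
      vertex 5.4 21.7 0.0
      vertex 23.2 14.8 0.0
    endloop
  endfacet
  facet normal 0.0000 0.0000 -1.0000
    outer loop
      vertex 0.4 8.8 0.0
      vertex 0.8 16.1 0.0
      vertex 23.2 14.8 0.0
    endloop
  endfacet
  facet normal 0.0000 0.0000 -1.0000
    outer loop
      vertex 4.4 2.6 0.0
      vertex 0.4 8.8 0.0
      vertex 23.2 14.8 0.0
    endloop
  endfacet
  facet normal 0.0000 0.0000 -1.0000
    outer loop
      vertex 11.2 0.0 0.0
      vertex 4.4 2.6 0.0
      vertex 23.2 14.8 0.0
    endloop
  endfacet
  facet normal 0.0000 0.0000 -1.0000
    outer loop
      vertex 18.2 1.9 0.0
      vertex 11.2 0.0 0.0
      vertex 23.2 14.8 0.0
    endloop
  endfacet
  facet normal 0.0000 0.0000 -1.0000
    outer loop
      vertex 22.8 7.5 0.0
      vertex 18.2 1.9 0.0
      vertex 23.2 14.8 0.0
    endloop
  endfacet
  facet normal 0.0000 0.0000 1.0000
    outer loop
      vertex 23.2 14.8 17.2
      vertex 19.2 21.0 17.2
      vertex 12.4 23.6 17.2
    endloop
  endfacet
  facet normal 0.0000 0.0000 1.0000
    outer loop
      vertex 23.2 14.8 17.2
      vertex 12.4 23.6 17.2
      vertex 5.4 21.7 17.2
    endloop
  endfacet
  facet normal 0.0000 0.0000 1.0000
    outer loop
      vertex 23.2 14.8 17.2
      vertex 5.4 21.7 17.2
      vertex 0.8 16.1 17.2
    endloop
  endfacet
  facet normal 0.0000 0.0000 1.0000
    outer loop
      vertex 23.2 14.8 17.2
      vertex 0.8 16.1 17.2
      vertex 0.4 8.8 17.2
    endloop
  endfacet
  facet normal 0.0000 0.0000 1.0000
    outer loop
      vertex 23.2 14.8 17.2
      vertex 0.4 8.8 17.2
      vertex 4.4 2.6 17.2
    endloop
  endfacet
  facet normal 0.0000 0.0000 1.0000
    outer loop
      vertex 23.2 14.8 17.2
      vertex 4.4 2.6 17.2
      vertex 11.2 0.0 17.2
    endloop
  endfacet
  facet normal 0.0000 0.0000 1.0000
    outer loop
      vertex 23.2 14.8 17.2
      vertex 11.2 0.0 17.2
      vertex 18.2 1.9 17.2
    endloop
  endfacet
  facet normal 0.0000 0.0000 1.0000
    outer loop
      vertex 23.2 14.8 17.2
      vertex 18.2 1.9 17.2
      vertex 22.8 7.5 17.2
    endloop
  endfacet
  facet normal 0.8403 0.5421 0.0000
    outer loop
      vertex 23.2 14.8 0.0
      vertex 19.2 21.0 0.0
      vertex 19.2 21.0 17.2
    endloop
  endfacet
  facet normal 0.8403 0.5421 0.0000
    outer loop
      vertex 23.2 14.8 0.0
      vertex 19.2 21.0 17.2
      vertex 23.2 14.8 17.2
    endloop
  endfacet
  facet normal 0.3571 0.9341 0.0000
    outer loop
      vertex 19.2 21.0 0.0
      vertex 12.4 23.6 0.0
      vertex 12.4 23.6 17.2
    endloop
  endfacet
  facet normal 0.3571 0.9341 0.0000
    outer loop
      vertex 19.2 21.0 0.0
      vertex 12.4 23.6 17.2
      vertex 19.2 21.0 17.2
    endloop
  endfacet
  facet normal -0.2620 0.9651 0.0000
    outer loop
      vertex 12.4 23.6 0.0
      vertex 5.4 21.7 0.0
      vertex 5.4 21.7 17.2
    endloop
  endfacet
  facet normal -0.2620 0.9651 0.0000
    outer loop
      vertex 12.4 23.6 0.0
      vertex 5.4 21.7 17.2
      vertex 12.4 23.6 17.2
    endloop
  endfacet
  facet normal -0.7727 0.6347 0.0000
    outer loop
      vertex 5.4 21.7 0.0
      vertex 0.8 16.1 0.0
      vertex 0.8 16.1 17.2
    endloop
  endfacet
  facet normal -0.7727 0.6347 0.0000
    outer loop
      vertex 5.4 21.7 0.0
      vertex 0.8 16.1 17.2
      vertex 5.4 21.7 17.2
    endloop
  endfacet
  facet normal -0.9985 0.0547 0.0000
    outer loop
      vertex 0.8 16.1 0.0
      vertex 0.4 8.8 0.0
      vertex 0.4 8.8 17.2
    endloop
  endfacet
  facet normal -0.9985 0.0547 0.0000
    outer loop
      vertex 0.8 16.1 0.0
      vertex 0.4 8.8 17.2
      vertex 0.8 16.1 17.2
    endloop
  endfacet
  facet normal -0.8403 -0.5421 0.0000
    outer loop
      vertex 0.4 8.8 0.0
      vertex 4.4 2.6 0.0
      vertex 4.4 2.6 17.2
    endloop
  endfacet
  facet normal -0.8403 -0.5421 0.0000
    outer loop
      vertex 0.4 8.8 0.0
      vertex 4.4 2.6 17.2
      vertex 0.4 8.8 17.2
    endloop
  endfacet
  facet normal -0.3571 -0.9341 0.0000
    outer loop
      vertex 4.4 2.6 0.0
      vertex 11.2 0.0 0.0
      vertex 11.2 0.0 17.2
    endloop
  endfacet
  facet normal -0.3571 -0.9341 0.0000
    outer loop
      vertex 4.4 2.6 0.0
      vertex 11.2 0.0 17.2
      vertex 4.4 2.6 17.2
    endloop
  endfacet
  facet normal 0.2620 -0.9651 0.0000
    outer loop
      vertex 11.2 0.0 0.0
      vertex 18.2 1.9 0.0
      vertex 18.2 1.9 17.2
    endloop
  endfacet
  facet normal 0.2620 -0.9651 0.0000
    outer loop
      vertex 11.2 0.0 0.0
      vertex 18.2 1.9 17.2
      vertex 11.2 0.0 17.2
    endloop
  endfacet
  facet normal 0.7727 -0.6347 0.0000
    outer loop
      vertex 18.2 1.9 0.0
      vertex 22.8 7.5 0.0
      vertex 22.8 7.5 17.2
    endloop
  endfacet
  facet normal 0.7727 -0.6347 0.0000
    outer loop
      vertex 18.2 1.9 0.0
      vertex 22.8 7.5 17.2
      vertex 18.2 1.9 17.2
    endloop
  endfacet
  facet normal 0.9985 -0.0547 0.0000
    outer loop
      vertex 22.8 7.5 0.0
      vertex 23.2 14.8 0.0
      vertex 23.2 14.8 17.2
    endloop
  endfacet
  facet normal 0.9985 -0.0547 0.0000
    outer loop
      vertex 22.8 7.5 0.0
      vertex 23.2 14.8 17.2
      vertex 22.8 7.5 17.2
    endloop
  endfacet
endsolid part

The G0 Z moves step by Δz≈3.4 mm. Every layer's G1 loop is the same polygon, so the solid is a straight extrusion of it from z=0 to z≈17.2. Closing with flat bottom and top caps and triangulating gives 36 facets — a regular 10-sided prism (a cylinder approximated with 10 flat sides), circumscribed radius ≈ 11.8 mm, height ≈ 17.2 mm.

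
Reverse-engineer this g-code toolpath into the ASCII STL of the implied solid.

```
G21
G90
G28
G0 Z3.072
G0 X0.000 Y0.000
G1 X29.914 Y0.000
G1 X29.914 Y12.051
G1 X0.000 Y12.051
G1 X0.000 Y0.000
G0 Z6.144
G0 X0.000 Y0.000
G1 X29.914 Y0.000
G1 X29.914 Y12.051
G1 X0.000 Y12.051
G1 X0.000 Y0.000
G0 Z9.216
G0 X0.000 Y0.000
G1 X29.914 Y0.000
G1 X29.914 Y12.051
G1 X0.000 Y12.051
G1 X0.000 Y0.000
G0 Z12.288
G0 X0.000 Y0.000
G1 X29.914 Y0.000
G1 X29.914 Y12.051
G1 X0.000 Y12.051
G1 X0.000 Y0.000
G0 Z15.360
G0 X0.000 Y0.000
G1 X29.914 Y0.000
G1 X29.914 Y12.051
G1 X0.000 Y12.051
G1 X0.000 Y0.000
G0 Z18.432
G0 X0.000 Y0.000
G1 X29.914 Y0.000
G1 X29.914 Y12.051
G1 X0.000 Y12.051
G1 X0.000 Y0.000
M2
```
solid part
  facet normal 0.0000 0.0000 -1.0000
    outer loop
      vertex 29.914 12.051 0.000
      vertex 29.914 0.000 0.000
      vertex 0.000 0.000 0.000
    endloop
  endfacet
  facet normal 0.0000 0.0000 -1.0000
    outer loop
      vertex 0.000 12.051 0.000
      vertex 29.914 12.051 0.000
      vertex 0.000 0.000 0.000
    endloop
  endfacet
  facet normal 0.0000 0.0000 1.0000
    outer loop
      vertex 0.000 0.000 18.432
      vertex 29.914 0.000 18.432
      vertex 29.914 12.051 18.432
    endloop
  endfacet
  facet normal 0.0000 0.0000 1.0000
    outer loop
      vertex 0.000 0.000 18.432
      vertex 29.914 12.051 18.432
      vertex 0.000 12.051 18.432
    endloop
  endfacet
  facet normal 0.0000 -1.0000 0.0000
    outer loop
      vertex 0.000 0.000 0.000
      vertex 29.914 0.000 0.000
      vertex 29.914 0.000 18.432
    endloop
  endfacet
  facet normal 0.0000 -1.0000 0.0000
    outer loop
      vertex 0.000 0.000 0.000
      vertex 29.914 0.000 18.432
      vertex 0.000 0.000 18.432
    endloop
  endfacet
  facet normal 0.0000 1.0000 0.0000
    outer loop
      vertex 29.914 12.051 18.432
      vertex 29.914 12.051 0.000
      vertex 0.000 12.051 0.000
    endloop
  endfacet
  facet normal 0.0000 1.0000 0.0000
    outer loop
      vertex 0.000 12.051 18.432
      vertex 29.914 12.051 18.432
      vertex 0.000 12.051 0.000
    endloop
  endfacet
  facet normal -1.0000 0.0000 0.0000
    outer loop
      vertex 0.000 12.051 18.432
      vertex 0.000 12.051 0.000
      vertex 0.000 0.000 0.000
    endloop
  endfacet
  facet normal -1.0000 0.0000 0.0000
    outer loop
      vertex 0.000 0.000 18.432
      vertex 0.000 12.051 18.432
      vertex 0.000 0.000 0.000
    endloop
  endfacet
  facet normal 1.0000 0.0000 0.0000
    outer loop
      vertex 29.914 0.000 0.000
      vertex 29.914 12.051 0.000
      vertex 29.914 12.051 18.432
    endloop
  endfacet
  facet normal 1.0000 0.0000 0.0000
    outer loop
      vertex 29.914 0.000 0.000
      vertex 29.914 12.051 18.432
      vertex 29.914 0.000 18.432
    endloop
  endfacet
endsolid part

The G0 Z moves step by Δz≈3.072 mm. Every layer's G1 loop is the same polygon, so the solid is a straight extrusion of it from z=0 to z≈18.4. Closing with flat bottom and top caps and triangulating gives 12 facets — a rectangular box, roughly 29.9 × 12.1 mm footprint and 18.4 mm tall.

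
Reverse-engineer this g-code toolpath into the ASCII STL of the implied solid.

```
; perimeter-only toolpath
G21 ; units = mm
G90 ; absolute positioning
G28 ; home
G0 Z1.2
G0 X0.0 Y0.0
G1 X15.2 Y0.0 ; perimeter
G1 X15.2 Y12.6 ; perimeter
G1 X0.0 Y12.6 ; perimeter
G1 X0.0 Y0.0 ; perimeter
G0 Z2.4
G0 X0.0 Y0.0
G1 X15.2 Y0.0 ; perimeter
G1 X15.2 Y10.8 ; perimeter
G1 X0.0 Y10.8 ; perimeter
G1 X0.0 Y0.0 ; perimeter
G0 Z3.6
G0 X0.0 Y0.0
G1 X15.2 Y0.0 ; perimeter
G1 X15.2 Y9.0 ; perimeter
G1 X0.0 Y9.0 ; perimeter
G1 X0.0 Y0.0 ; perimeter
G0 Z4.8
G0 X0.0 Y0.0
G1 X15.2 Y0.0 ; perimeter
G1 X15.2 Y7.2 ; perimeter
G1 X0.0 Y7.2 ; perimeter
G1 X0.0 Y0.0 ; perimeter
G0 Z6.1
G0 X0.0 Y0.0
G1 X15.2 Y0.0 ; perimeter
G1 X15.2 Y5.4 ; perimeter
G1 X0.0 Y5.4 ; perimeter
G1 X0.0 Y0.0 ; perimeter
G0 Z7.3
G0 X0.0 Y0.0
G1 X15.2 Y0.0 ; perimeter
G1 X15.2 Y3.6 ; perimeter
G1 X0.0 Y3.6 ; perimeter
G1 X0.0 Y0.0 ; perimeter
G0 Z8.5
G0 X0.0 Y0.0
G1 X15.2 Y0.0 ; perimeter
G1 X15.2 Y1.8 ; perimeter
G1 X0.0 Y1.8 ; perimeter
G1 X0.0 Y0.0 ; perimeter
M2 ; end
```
solid part
  facet normal 0.0000 0.0000 -1.0000
    outer loop
      vertex 15.2 14.4 0.0
      vertex 15.2 0.0 0.0
      vertex 0.0 0.0 0.0
    endloop
  endfacet
  facet normal 0.0000 0.0000 -1.0000
    outer loop
      vertex 0.0 14.4 0.0
      vertex 15.2 14.4 0.0
      vertex 0.0 0.0 0.0
    endloop
  endfacet
  facet normal 0.0000 -1.0000 0.0000
    outer loop
      vertex 0.0 0.0 0.0
      vertex 15.2 0.0 0.0
      vertex 15.2 0.0 9.7
    endloop
  endfacet
  facet normal 0.0000 -1.0000 0.0000
    outer loop
      vertex 0.0 0.0 0.0
      vertex 15.2 0.0 9.7
      vertex 0.0 0.0 9.7
    endloop
  endfacet
  facet normal 0.0000 0.5587 0.8294
    outer loop
      vertex 0.0 0.0 9.7
      vertex 15.2 0.0 9.7
      vertex 15.2 14.4 0.0
    endloop
  endfacet
  facet normal 0.0000 0.5587 0.8294
    outer loop
      vertex 0.0 0.0 9.7
      vertex 15.2 14.4 0.0
      vertex 0.0 14.4 0.0
    endloop
  endfacet
  facet normal -1.0000 0.0000 0.0000
    outer loop
      vertex 0.0 0.0 9.7
      vertex 0.0 14.4 0.0
      vertex 0.0 0.0 0.0
    endloop
  endfacet
  facet normal 1.0000 0.0000 0.0000
    outer loop
      vertex 15.2 0.0 0.0
      vertex 15.2 14.4 0.0
      vertex 15.2 0.0 9.7
    endloop
  endfacet
endsolid part

The G0 Z moves step by Δz≈1.2 mm. The G1 loops shrink linearly with z, so the solid tapers from its base footprint up to z≈9.7. Closing with a flat bottom cap and the tapered top and triangulating gives 8 facets — a wedge (ramp): 15.2 × 14.4 mm base, rising to 9.7 mm along the y=0 edge and sloping linearly to z=0 at y=14.4.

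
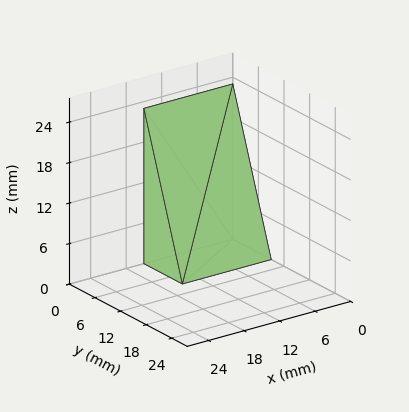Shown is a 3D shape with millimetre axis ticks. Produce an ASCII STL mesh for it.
Reading the render: the shape is a wedge (ramp): 15 × 9 mm base, rising to 23 mm along the y=0 edge and sloping linearly to z=0 at y=9 (dimensions read to the nearest mm from the axis ticks). For the STL, each face is triangulated and given an outward normal.

solid part
  facet normal 0.0000 0.0000 -1.0000
    outer loop
      vertex 15.0 9.0 0.0
      vertex 15.0 0.0 0.0
      vertex 0.0 0.0 0.0
    endloop
  endfacet
  facet normal 0.0000 0.0000 -1.0000
    outer loop
      vertex 0.0 9.0 0.0
      vertex 15.0 9.0 0.0
      vertex 0.0 0.0 0.0
    endloop
  endfacet
  facet normal 0.0000 -1.0000 0.0000
    outer loop
      vertex 0.0 0.0 0.0
      vertex 15.0 0.0 0.0
      vertex 15.0 0.0 23.0
    endloop
  endfacet
  facet normal 0.0000 -1.0000 0.0000
    outer loop
      vertex 0.0 0.0 0.0
      vertex 15.0 0.0 23.0
      vertex 0.0 0.0 23.0
    endloop
  endfacet
  facet normal 0.0000 0.9312 0.3644
    outer loop
      vertex 0.0 0.0 23.0
      vertex 15.0 0.0 23.0
      vertex 15.0 9.0 0.0
    endloop
  endfacet
  facet normal 0.0000 0.9312 0.3644
    outer loop
      vertex 0.0 0.0 23.0
      vertex 15.0 9.0 0.0
      vertex 0.0 9.0 0.0
    endloop
  endfacet
  facet normal -1.0000 0.0000 0.0000
    outer loop
      vertex 0.0 0.0 23.0
      vertex 0.0 9.0 0.0
      vertex 0.0 0.0 0.0
    endloop
  endfacet
  facet normal 1.0000 0.0000 0.0000
    outer loop
      vertex 15.0 0.0 0.0
      vertex 15.0 9.0 0.0
      vertex 15.0 0.0 23.0
    endloop
  endfacet
endsolid part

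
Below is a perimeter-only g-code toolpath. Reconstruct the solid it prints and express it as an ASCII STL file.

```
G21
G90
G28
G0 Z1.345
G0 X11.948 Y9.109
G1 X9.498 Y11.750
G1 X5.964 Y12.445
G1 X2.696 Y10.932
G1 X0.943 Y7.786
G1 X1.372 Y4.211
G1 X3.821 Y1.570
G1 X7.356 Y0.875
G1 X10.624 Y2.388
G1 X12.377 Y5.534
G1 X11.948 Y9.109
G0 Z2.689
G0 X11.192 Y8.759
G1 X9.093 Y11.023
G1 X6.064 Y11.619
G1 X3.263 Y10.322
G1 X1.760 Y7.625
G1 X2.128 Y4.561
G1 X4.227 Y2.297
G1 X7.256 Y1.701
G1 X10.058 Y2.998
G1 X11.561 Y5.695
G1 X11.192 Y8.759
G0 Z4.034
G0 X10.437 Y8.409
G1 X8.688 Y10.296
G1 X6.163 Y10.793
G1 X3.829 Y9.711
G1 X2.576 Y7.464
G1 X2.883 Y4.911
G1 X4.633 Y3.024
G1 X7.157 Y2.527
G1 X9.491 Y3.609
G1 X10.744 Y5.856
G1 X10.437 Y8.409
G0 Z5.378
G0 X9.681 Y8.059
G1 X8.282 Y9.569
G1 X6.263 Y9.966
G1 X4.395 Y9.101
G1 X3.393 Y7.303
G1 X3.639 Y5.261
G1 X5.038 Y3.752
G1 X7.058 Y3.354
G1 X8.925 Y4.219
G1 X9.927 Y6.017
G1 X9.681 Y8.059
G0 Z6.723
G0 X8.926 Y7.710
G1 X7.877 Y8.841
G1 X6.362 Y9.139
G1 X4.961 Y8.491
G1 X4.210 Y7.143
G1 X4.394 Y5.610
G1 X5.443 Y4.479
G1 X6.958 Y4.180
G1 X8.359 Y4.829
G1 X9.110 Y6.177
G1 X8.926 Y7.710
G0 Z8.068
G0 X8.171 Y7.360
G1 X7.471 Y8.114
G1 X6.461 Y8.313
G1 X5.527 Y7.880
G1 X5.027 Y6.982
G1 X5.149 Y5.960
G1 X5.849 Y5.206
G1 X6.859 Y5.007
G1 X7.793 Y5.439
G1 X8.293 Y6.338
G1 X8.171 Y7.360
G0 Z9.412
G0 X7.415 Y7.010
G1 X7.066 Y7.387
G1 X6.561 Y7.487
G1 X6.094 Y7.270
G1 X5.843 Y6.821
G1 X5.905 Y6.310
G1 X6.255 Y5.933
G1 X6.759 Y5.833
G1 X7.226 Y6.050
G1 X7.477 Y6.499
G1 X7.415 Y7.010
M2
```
solid part
  facet normal 0.0000 0.0000 -1.0000
    outer loop
      vertex 5.865 13.272 0.000
      vertex 9.904 12.477 0.000
      vertex 12.703 9.459 0.000
    endloop
  endfacet
  facet normal 0.0000 0.0000 -1.0000
    outer loop
      vertex 2.130 11.542 0.000
      vertex 5.865 13.272 0.000
      vertex 12.703 9.459 0.000
    endloop
  endfacet
  facet normal 0.0000 0.0000 -1.0000
    outer loop
      vertex 0.126 7.947 0.000
      vertex 2.130 11.542 0.000
      vertex 12.703 9.459 0.000
    endloop
  endfacet
  facet normal 0.0000 0.0000 -1.0000
    outer loop
      vertex 0.617 3.861 0.000
      vertex 0.126 7.947 0.000
      vertex 12.703 9.459 0.000
    endloop
  endfacet
  facet normal 0.0000 0.0000 -1.0000
    outer loop
      vertex 3.416 0.843 0.000
      vertex 0.617 3.861 0.000
      vertex 12.703 9.459 0.000
    endloop
  endfacet
  facet normal 0.0000 0.0000 -1.0000
    outer loop
      vertex 7.455 0.048 0.000
      vertex 3.416 0.843 0.000
      vertex 12.703 9.459 0.000
    endloop
  endfacet
  facet normal 0.0000 0.0000 -1.0000
    outer loop
      vertex 11.190 1.778 0.000
      vertex 7.455 0.048 0.000
      vertex 12.703 9.459 0.000
    endloop
  endfacet
  facet normal 0.0000 0.0000 -1.0000
    outer loop
      vertex 13.194 5.373 0.000
      vertex 11.190 1.778 0.000
      vertex 12.703 9.459 0.000
    endloop
  endfacet
  facet normal 0.6318 0.5860 0.5074
    outer loop
      vertex 12.703 9.459 0.000
      vertex 9.904 12.477 0.000
      vertex 6.660 6.660 10.757
    endloop
  endfacet
  facet normal 0.1664 0.8455 0.5074
    outer loop
      vertex 9.904 12.477 0.000
      vertex 5.865 13.272 0.000
      vertex 6.660 6.660 10.757
    endloop
  endfacet
  facet normal -0.3622 0.7819 0.5074
    outer loop
      vertex 5.865 13.272 0.000
      vertex 2.130 11.542 0.000
      vertex 6.660 6.660 10.757
    endloop
  endfacet
  facet normal -0.7527 0.4196 0.5074
    outer loop
      vertex 2.130 11.542 0.000
      vertex 0.126 7.947 0.000
      vertex 6.660 6.660 10.757
    endloop
  endfacet
  facet normal -0.8556 -0.1028 0.5074
    outer loop
      vertex 0.126 7.947 0.000
      vertex 0.617 3.861 0.000
      vertex 6.660 6.660 10.757
    endloop
  endfacet
  facet normal -0.6318 -0.5860 0.5074
    outer loop
      vertex 0.617 3.861 0.000
      vertex 3.416 0.843 0.000
      vertex 6.660 6.660 10.757
    endloop
  endfacet
  facet normal -0.1664 -0.8455 0.5074
    outer loop
      vertex 3.416 0.843 0.000
      vertex 7.455 0.048 0.000
      vertex 6.660 6.660 10.757
    endloop
  endfacet
  facet normal 0.3622 -0.7819 0.5074
    outer loop
      vertex 7.455 0.048 0.000
      vertex 11.190 1.778 0.000
      vertex 6.660 6.660 10.757
    endloop
  endfacet
  facet normal 0.7527 -0.4196 0.5074
    outer loop
      vertex 11.190 1.778 0.000
      vertex 13.194 5.373 0.000
      vertex 6.660 6.660 10.757
    endloop
  endfacet
  facet normal 0.8556 0.1028 0.5074
    outer loop
      vertex 13.194 5.373 0.000
      vertex 12.703 9.459 0.000
      vertex 6.660 6.660 10.757
    endloop
  endfacet
endsolid part

The G0 Z moves step by Δz≈1.345 mm. The G1 loops shrink linearly with z, so the solid tapers from its base footprint up to z≈10.8. Closing with a flat bottom cap and the tapered top and triangulating gives 18 facets — a regular 10-sided pyramid, base circumscribed radius ≈ 6.66 mm, apex at z ≈ 10.8 mm.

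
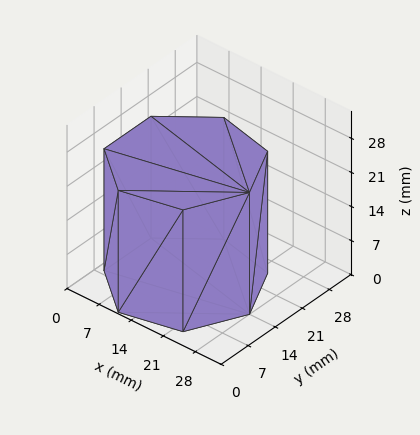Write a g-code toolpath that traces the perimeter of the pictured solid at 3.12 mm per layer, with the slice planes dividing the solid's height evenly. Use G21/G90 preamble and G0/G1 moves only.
Reading the render: the shape is a regular 7-sided prism (a cylinder approximated with 7 flat sides), circumscribed radius ≈ 14 mm, height ≈ 25 mm (dimensions read to the nearest mm from the axis ticks). For the g-code, the solid's height is divided into equal slices at the stated Δz and each level perimeter traced with G1 moves after a G0 lift.

; perimeter-only toolpath
G21 ; units = mm
G90 ; absolute positioning
G28 ; home
; layer 1
G0 Z3.12
G0 X28.00 Y14.00
G1 X22.73 Y24.95
G1 X10.88 Y27.65
G1 X1.39 Y20.07
G1 X1.39 Y7.93
G1 X10.88 Y0.35
G1 X22.73 Y3.05
G1 X28.00 Y14.00
; layer 2
G0 Z6.25
G0 X28.00 Y14.00
G1 X22.73 Y24.95
G1 X10.88 Y27.65
G1 X1.39 Y20.07
G1 X1.39 Y7.93
G1 X10.88 Y0.35
G1 X22.73 Y3.05
G1 X28.00 Y14.00
; layer 3
G0 Z9.38
G0 X28.00 Y14.00
G1 X22.73 Y24.95
G1 X10.88 Y27.65
G1 X1.39 Y20.07
G1 X1.39 Y7.93
G1 X10.88 Y0.35
G1 X22.73 Y3.05
G1 X28.00 Y14.00
; layer 4
G0 Z12.50
G0 X28.00 Y14.00
G1 X22.73 Y24.95
G1 X10.88 Y27.65
G1 X1.39 Y20.07
G1 X1.39 Y7.93
G1 X10.88 Y0.35
G1 X22.73 Y3.05
G1 X28.00 Y14.00
; layer 5
G0 Z15.62
G0 X28.00 Y14.00
G1 X22.73 Y24.95
G1 X10.88 Y27.65
G1 X1.39 Y20.07
G1 X1.39 Y7.93
G1 X10.88 Y0.35
G1 X22.73 Y3.05
G1 X28.00 Y14.00
; layer 6
G0 Z18.75
G0 X28.00 Y14.00
G1 X22.73 Y24.95
G1 X10.88 Y27.65
G1 X1.39 Y20.07
G1 X1.39 Y7.93
G1 X10.88 Y0.35
G1 X22.73 Y3.05
G1 X28.00 Y14.00
; layer 7
G0 Z21.88
G0 X28.00 Y14.00
G1 X22.73 Y24.95
G1 X10.88 Y27.65
G1 X1.39 Y20.07
G1 X1.39 Y7.93
G1 X10.88 Y0.35
G1 X22.73 Y3.05
G1 X28.00 Y14.00
; layer 8
G0 Z25.00
G0 X28.00 Y14.00
G1 X22.73 Y24.95
G1 X10.88 Y27.65
G1 X1.39 Y20.07
G1 X1.39 Y7.93
G1 X10.88 Y0.35
G1 X22.73 Y3.05
G1 X28.00 Y14.00
M2 ; end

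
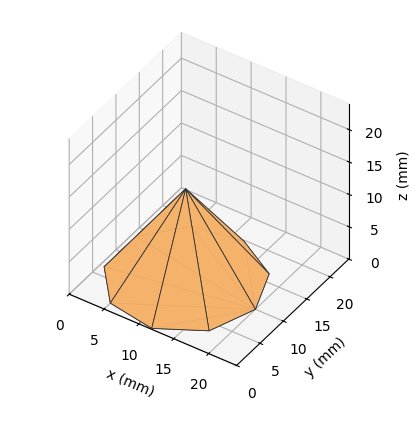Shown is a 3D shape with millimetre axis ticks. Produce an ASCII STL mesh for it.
Reading the render: the shape is a regular 9-sided pyramid, base circumscribed radius ≈ 10 mm, apex at z ≈ 14 mm (dimensions read to the nearest mm from the axis ticks). For the STL, each face is triangulated and given an outward normal.

solid part
  facet normal 0.0000 0.0000 -1.0000
    outer loop
      vertex 11.736 19.848 0.000
      vertex 17.660 16.428 0.000
      vertex 20.000 10.000 0.000
    endloop
  endfacet
  facet normal 0.0000 0.0000 -1.0000
    outer loop
      vertex 5.000 18.660 0.000
      vertex 11.736 19.848 0.000
      vertex 20.000 10.000 0.000
    endloop
  endfacet
  facet normal 0.0000 0.0000 -1.0000
    outer loop
      vertex 0.603 13.420 0.000
      vertex 5.000 18.660 0.000
      vertex 20.000 10.000 0.000
    endloop
  endfacet
  facet normal 0.0000 0.0000 -1.0000
    outer loop
      vertex 0.603 6.580 0.000
      vertex 0.603 13.420 0.000
      vertex 20.000 10.000 0.000
    endloop
  endfacet
  facet normal 0.0000 0.0000 -1.0000
    outer loop
      vertex 5.000 1.340 0.000
      vertex 0.603 6.580 0.000
      vertex 20.000 10.000 0.000
    endloop
  endfacet
  facet normal 0.0000 0.0000 -1.0000
    outer loop
      vertex 11.736 0.152 0.000
      vertex 5.000 1.340 0.000
      vertex 20.000 10.000 0.000
    endloop
  endfacet
  facet normal 0.0000 0.0000 -1.0000
    outer loop
      vertex 17.660 3.572 0.000
      vertex 11.736 0.152 0.000
      vertex 20.000 10.000 0.000
    endloop
  endfacet
  facet normal 0.7802 0.2840 0.5573
    outer loop
      vertex 20.000 10.000 0.000
      vertex 17.660 16.428 0.000
      vertex 10.000 10.000 14.000
    endloop
  endfacet
  facet normal 0.4151 0.7191 0.5573
    outer loop
      vertex 17.660 16.428 0.000
      vertex 11.736 19.848 0.000
      vertex 10.000 10.000 14.000
    endloop
  endfacet
  facet normal -0.1442 0.8177 0.5573
    outer loop
      vertex 11.736 19.848 0.000
      vertex 5.000 18.660 0.000
      vertex 10.000 10.000 14.000
    endloop
  endfacet
  facet normal -0.6360 0.5337 0.5573
    outer loop
      vertex 5.000 18.660 0.000
      vertex 0.603 13.420 0.000
      vertex 10.000 10.000 14.000
    endloop
  endfacet
  facet normal -0.8303 0.0000 0.5573
    outer loop
      vertex 0.603 13.420 0.000
      vertex 0.603 6.580 0.000
      vertex 10.000 10.000 14.000
    endloop
  endfacet
  facet normal -0.6360 -0.5337 0.5573
    outer loop
      vertex 0.603 6.580 0.000
      vertex 5.000 1.340 0.000
      vertex 10.000 10.000 14.000
    endloop
  endfacet
  facet normal -0.1442 -0.8177 0.5573
    outer loop
      vertex 5.000 1.340 0.000
      vertex 11.736 0.152 0.000
      vertex 10.000 10.000 14.000
    endloop
  endfacet
  facet normal 0.4151 -0.7191 0.5573
    outer loop
      vertex 11.736 0.152 0.000
      vertex 17.660 3.572 0.000
      vertex 10.000 10.000 14.000
    endloop
  endfacet
  facet normal 0.7802 -0.2840 0.5573
    outer loop
      vertex 17.660 3.572 0.000
      vertex 20.000 10.000 0.000
      vertex 10.000 10.000 14.000
    endloop
  endfacet
endsolid part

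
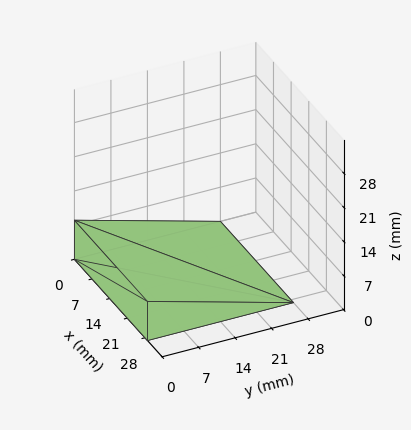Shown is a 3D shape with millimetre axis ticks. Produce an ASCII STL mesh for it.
Reading the render: the shape is a wedge (ramp): 29 × 28 mm base, rising to 8 mm along the y=0 edge and sloping linearly to z=0 at y=28 (dimensions read to the nearest mm from the axis ticks). For the STL, each face is triangulated and given an outward normal.

solid part
  facet normal 0.0000 0.0000 -1.0000
    outer loop
      vertex 29.000 28.000 0.000
      vertex 29.000 0.000 0.000
      vertex 0.000 0.000 0.000
    endloop
  endfacet
  facet normal 0.0000 0.0000 -1.0000
    outer loop
      vertex 0.000 28.000 0.000
      vertex 29.000 28.000 0.000
      vertex 0.000 0.000 0.000
    endloop
  endfacet
  facet normal 0.0000 -1.0000 0.0000
    outer loop
      vertex 0.000 0.000 0.000
      vertex 29.000 0.000 0.000
      vertex 29.000 0.000 8.000
    endloop
  endfacet
  facet normal 0.0000 -1.0000 0.0000
    outer loop
      vertex 0.000 0.000 0.000
      vertex 29.000 0.000 8.000
      vertex 0.000 0.000 8.000
    endloop
  endfacet
  facet normal 0.0000 0.2747 0.9615
    outer loop
      vertex 0.000 0.000 8.000
      vertex 29.000 0.000 8.000
      vertex 29.000 28.000 0.000
    endloop
  endfacet
  facet normal 0.0000 0.2747 0.9615
    outer loop
      vertex 0.000 0.000 8.000
      vertex 29.000 28.000 0.000
      vertex 0.000 28.000 0.000
    endloop
  endfacet
  facet normal -1.0000 0.0000 0.0000
    outer loop
      vertex 0.000 0.000 8.000
      vertex 0.000 28.000 0.000
      vertex 0.000 0.000 0.000
    endloop
  endfacet
  facet normal 1.0000 0.0000 0.0000
    outer loop
      vertex 29.000 0.000 0.000
      vertex 29.000 28.000 0.000
      vertex 29.000 0.000 8.000
    endloop
  endfacet
endsolid part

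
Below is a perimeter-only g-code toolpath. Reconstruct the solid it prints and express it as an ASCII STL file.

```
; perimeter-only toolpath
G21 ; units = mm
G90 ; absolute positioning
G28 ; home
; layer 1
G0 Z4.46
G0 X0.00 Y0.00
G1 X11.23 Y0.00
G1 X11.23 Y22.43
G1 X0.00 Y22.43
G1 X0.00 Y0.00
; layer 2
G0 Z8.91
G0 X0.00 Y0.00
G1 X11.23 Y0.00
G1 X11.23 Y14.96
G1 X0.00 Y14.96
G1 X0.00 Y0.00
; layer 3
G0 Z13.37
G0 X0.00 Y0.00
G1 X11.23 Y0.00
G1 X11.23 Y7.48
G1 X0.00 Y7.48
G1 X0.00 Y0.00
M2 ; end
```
solid part
  facet normal 0.0000 0.0000 -1.0000
    outer loop
      vertex 11.23 29.91 0.00
      vertex 11.23 0.00 0.00
      vertex 0.00 0.00 0.00
    endloop
  endfacet
  facet normal 0.0000 0.0000 -1.0000
    outer loop
      vertex 0.00 29.91 0.00
      vertex 11.23 29.91 0.00
      vertex 0.00 0.00 0.00
    endloop
  endfacet
  facet normal 0.0000 -1.0000 0.0000
    outer loop
      vertex 0.00 0.00 0.00
      vertex 11.23 0.00 0.00
      vertex 11.23 0.00 17.83
    endloop
  endfacet
  facet normal 0.0000 -1.0000 0.0000
    outer loop
      vertex 0.00 0.00 0.00
      vertex 11.23 0.00 17.83
      vertex 0.00 0.00 17.83
    endloop
  endfacet
  facet normal 0.0000 0.5120 0.8590
    outer loop
      vertex 0.00 0.00 17.83
      vertex 11.23 0.00 17.83
      vertex 11.23 29.91 0.00
    endloop
  endfacet
  facet normal 0.0000 0.5120 0.8590
    outer loop
      vertex 0.00 0.00 17.83
      vertex 11.23 29.91 0.00
      vertex 0.00 29.91 0.00
    endloop
  endfacet
  facet normal -1.0000 0.0000 0.0000
    outer loop
      vertex 0.00 0.00 17.83
      vertex 0.00 29.91 0.00
      vertex 0.00 0.00 0.00
    endloop
  endfacet
  facet normal 1.0000 0.0000 0.0000
    outer loop
      vertex 11.23 0.00 0.00
      vertex 11.23 29.91 0.00
      vertex 11.23 0.00 17.83
    endloop
  endfacet
endsolid part

The G0 Z moves step by Δz≈4.46 mm. The G1 loops shrink linearly with z, so the solid tapers from its base footprint up to z≈17.8. Closing with a flat bottom cap and the tapered top and triangulating gives 8 facets — a wedge (ramp): 11.2 × 29.9 mm base, rising to 17.8 mm along the y=0 edge and sloping linearly to z=0 at y=29.9.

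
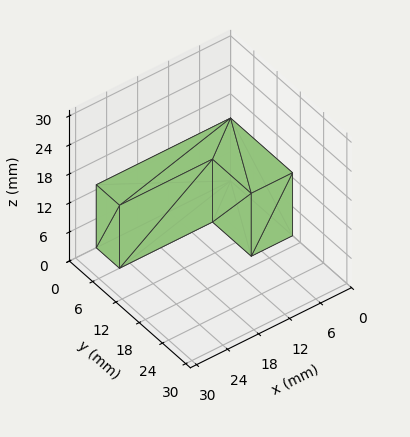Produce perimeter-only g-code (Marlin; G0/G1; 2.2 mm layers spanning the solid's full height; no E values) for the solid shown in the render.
Reading the render: the shape is an L-shaped prism: outer 26 × 16 mm, arm thicknesses ≈ 6 mm (horizontal) and 8 mm (vertical), extruded 13 mm in z (dimensions read to the nearest mm from the axis ticks). For the g-code, the solid's height is divided into equal slices at the stated Δz and each level perimeter traced with G1 moves after a G0 lift.

; perimeter-only toolpath
G21 ; units = mm
G90 ; absolute positioning
G28 ; home
; layer 1
G0 Z2.2
G0 X0.0 Y0.0
G1 X26.0 Y0.0
G1 X26.0 Y6.0
G1 X8.0 Y6.0
G1 X8.0 Y16.0
G1 X0.0 Y16.0
G1 X0.0 Y0.0
; layer 2
G0 Z4.3
G0 X0.0 Y0.0
G1 X26.0 Y0.0
G1 X26.0 Y6.0
G1 X8.0 Y6.0
G1 X8.0 Y16.0
G1 X0.0 Y16.0
G1 X0.0 Y0.0
; layer 3
G0 Z6.5
G0 X0.0 Y0.0
G1 X26.0 Y0.0
G1 X26.0 Y6.0
G1 X8.0 Y6.0
G1 X8.0 Y16.0
G1 X0.0 Y16.0
G1 X0.0 Y0.0
; layer 4
G0 Z8.7
G0 X0.0 Y0.0
G1 X26.0 Y0.0
G1 X26.0 Y6.0
G1 X8.0 Y6.0
G1 X8.0 Y16.0
G1 X0.0 Y16.0
G1 X0.0 Y0.0
; layer 5
G0 Z10.8
G0 X0.0 Y0.0
G1 X26.0 Y0.0
G1 X26.0 Y6.0
G1 X8.0 Y6.0
G1 X8.0 Y16.0
G1 X0.0 Y16.0
G1 X0.0 Y0.0
; layer 6
G0 Z13.0
G0 X0.0 Y0.0
G1 X26.0 Y0.0
G1 X26.0 Y6.0
G1 X8.0 Y6.0
G1 X8.0 Y16.0
G1 X0.0 Y16.0
G1 X0.0 Y0.0
M2 ; end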